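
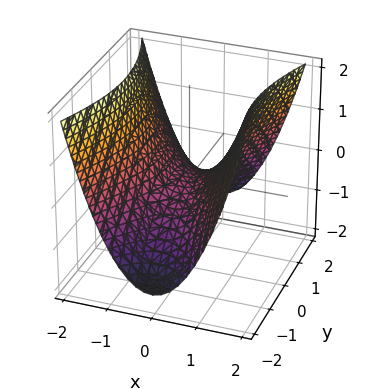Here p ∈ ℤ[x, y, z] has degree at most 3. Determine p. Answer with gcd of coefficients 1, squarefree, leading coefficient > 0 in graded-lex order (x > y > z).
deg p = 2.
Symmetries: mirror symmetry y ↦ −y ⇒ only even powers of y; mirror symmetry x ↦ −x ⇒ only even powers of x.
Observable constraints: it crosses the x-axis at the gridline x = 0; one z-axis crossing is at z = 0; one y-axis crossing is at y = 0.
Together with the visible shape, these determine p as stated.

3*x^2 - y^2 - 3*z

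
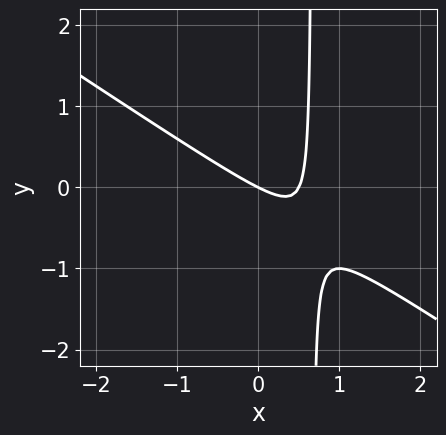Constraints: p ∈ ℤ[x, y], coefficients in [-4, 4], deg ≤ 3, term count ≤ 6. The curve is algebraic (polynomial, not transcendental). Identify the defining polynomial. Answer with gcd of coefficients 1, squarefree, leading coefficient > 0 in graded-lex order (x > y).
First, deg p = 2. The shape is more complex than any degree-1 curve.
Next, against the integer gridlines: it meets the x-axis at x = 0 (among the integer gridlines); it crosses the y-axis at the gridline y = 0.
Finally, fitting integer coefficients to these (and the overall shape) gives p.

2*x^2 + 3*x*y - x - 2*y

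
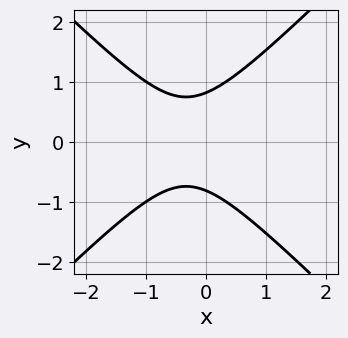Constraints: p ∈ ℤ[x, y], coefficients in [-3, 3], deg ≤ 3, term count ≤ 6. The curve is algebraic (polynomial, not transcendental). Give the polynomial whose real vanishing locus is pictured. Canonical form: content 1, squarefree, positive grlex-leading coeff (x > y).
First, the degree is 2 — no degree-1 curve has this shape.
Next, symmetries: it's symmetric under y → −y, forcing even powers of y.
Then, against the integer gridlines: it misses every integer gridline on the x-axis.
Finally, fitting integer coefficients to these (and the overall shape) gives p.

3*x^2 - 3*y^2 + 2*x + 2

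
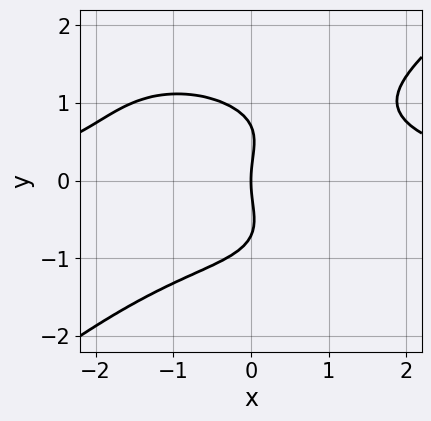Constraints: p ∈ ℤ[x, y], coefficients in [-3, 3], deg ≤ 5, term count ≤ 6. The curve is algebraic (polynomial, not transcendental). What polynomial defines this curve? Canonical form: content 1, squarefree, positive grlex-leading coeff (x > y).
x^3*y - 2*y^4 + y^2 - 3*x

First, deg p = 4.
Next, reading off the gridlines: it meets the x-axis at x = 0 (among the integer gridlines); it meets the y-axis at y = 0 (among the integer gridlines).
Finally, these observations pin down the coefficients.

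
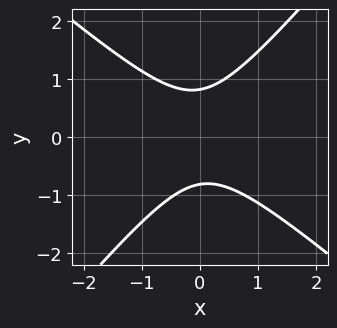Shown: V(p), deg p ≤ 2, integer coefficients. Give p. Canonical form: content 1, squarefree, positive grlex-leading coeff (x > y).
3*x^2 + x*y - 3*y^2 + 2

(a) The degree is 2 — no degree-1 curve has this shape.
(b) Observable constraints: no x-intercept at any integer in the box.
(c) Putting this together gives p.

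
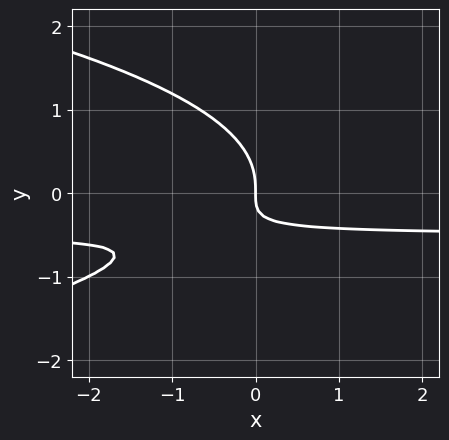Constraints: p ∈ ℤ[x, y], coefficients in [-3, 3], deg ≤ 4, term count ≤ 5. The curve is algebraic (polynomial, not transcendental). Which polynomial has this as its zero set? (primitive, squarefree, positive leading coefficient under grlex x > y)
First, degree: no degree-2 curve has this shape, so deg p = 3.
Then, from the axis intercepts and sections: it crosses the y-axis at the gridline y = 0; it meets the x-axis at x = 0 (among the integer gridlines).
Finally, together with the visible shape, these determine p as stated.

2*y^3 + 2*x*y + x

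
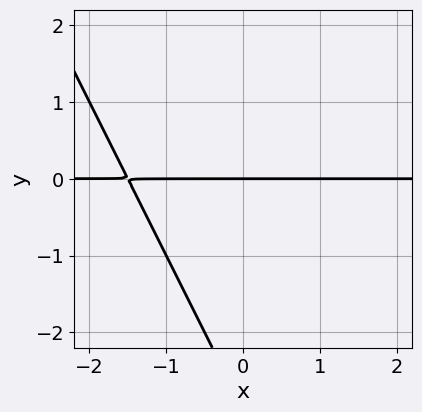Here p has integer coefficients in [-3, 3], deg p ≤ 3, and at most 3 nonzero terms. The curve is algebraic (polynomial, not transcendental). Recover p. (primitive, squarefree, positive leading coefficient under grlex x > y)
1. Degree: a generic line meets the curve in up to 2 points, so deg p = 2.
2. From the axis intercepts and sections: it meets the y-axis at y = 0 (among the integer gridlines); every point of the x-axis in the box is on the curve.
3. These observations pin down the coefficients.

2*x*y + y^2 + 3*y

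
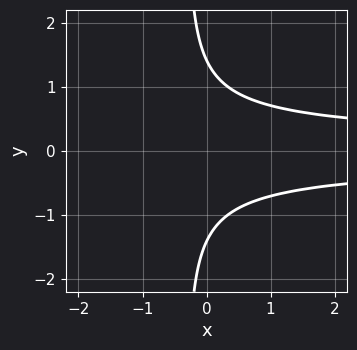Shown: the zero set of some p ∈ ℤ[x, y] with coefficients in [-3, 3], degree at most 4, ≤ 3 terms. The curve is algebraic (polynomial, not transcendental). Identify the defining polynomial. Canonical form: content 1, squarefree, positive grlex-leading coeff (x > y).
Degree: the shape is more complex than any degree-2 curve, so deg p = 3.
Symmetries: the y ↦ −y reflection is a symmetry, so y appears only in even powers.
From the visible intercepts: no x-intercept at any integer in the box.
Matching integer coefficients to the picture gives p.

3*x*y^2 + y^2 - 2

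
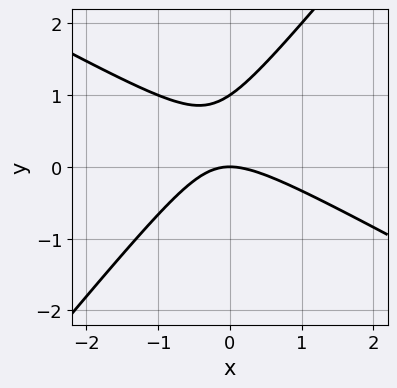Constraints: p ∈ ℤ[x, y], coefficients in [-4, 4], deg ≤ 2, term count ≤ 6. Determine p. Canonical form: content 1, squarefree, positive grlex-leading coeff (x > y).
2*x^2 + 2*x*y - 3*y^2 + 3*y

The degree is 2 — no degree-1 curve has this shape.
From the axis intercepts and sections: among the integer gridlines, it crosses the y-axis at y ∈ {0, 1}; it crosses the x-axis at the gridline x = 0.
Matching integer coefficients to the picture gives p.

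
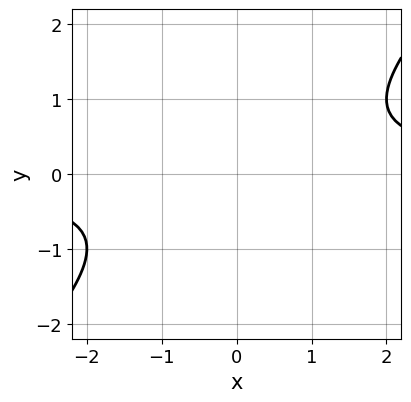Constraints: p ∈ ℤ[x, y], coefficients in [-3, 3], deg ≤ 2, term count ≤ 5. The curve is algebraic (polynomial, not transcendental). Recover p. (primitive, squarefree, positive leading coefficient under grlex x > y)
x*y - y^2 - 1

deg p = 2. The shape is more complex than any degree-1 curve.
Observable constraints: no x-intercept at any integer in the box; the curve avoids every integer y-axis point in the box.
Fitting integer coefficients to these (and the overall shape) gives p.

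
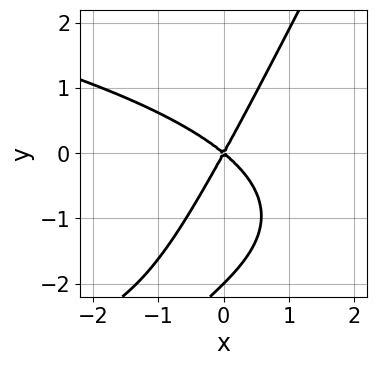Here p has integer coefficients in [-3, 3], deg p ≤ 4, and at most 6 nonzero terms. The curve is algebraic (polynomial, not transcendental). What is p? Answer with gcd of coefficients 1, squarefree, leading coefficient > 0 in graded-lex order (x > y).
2*x*y^2 - y^3 + 3*x^2 + 2*x*y - 2*y^2

First, degree: no degree-2 curve has this shape, so deg p = 3.
Then, against the integer gridlines: among the integer gridlines, it crosses the y-axis at y ∈ {-2, 0}; it crosses the x-axis at the gridline x = 0.
Finally, these observations pin down the coefficients.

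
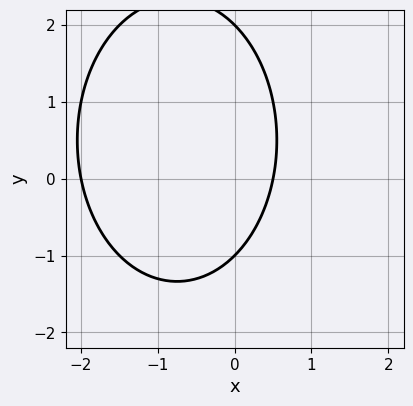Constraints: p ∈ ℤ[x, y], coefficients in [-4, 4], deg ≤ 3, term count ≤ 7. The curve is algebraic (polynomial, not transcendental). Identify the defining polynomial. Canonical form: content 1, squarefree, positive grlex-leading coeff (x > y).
2*x^2 + y^2 + 3*x - y - 2

First, the degree is 2 — no degree-1 curve has this shape.
Then, from the visible intercepts: it crosses the x-axis at the gridline x = -2; the y-axis gridline crossings are at y ∈ {-1, 2}.
Finally, assembling these constraints gives the stated polynomial.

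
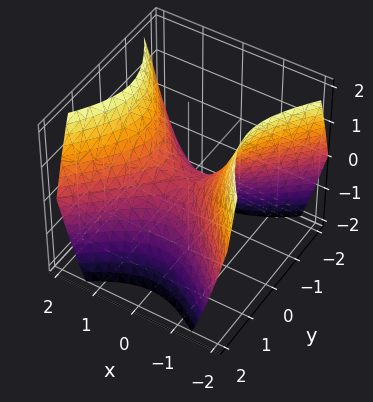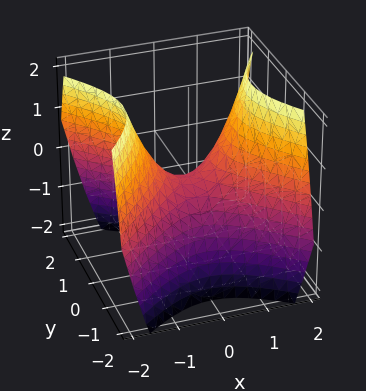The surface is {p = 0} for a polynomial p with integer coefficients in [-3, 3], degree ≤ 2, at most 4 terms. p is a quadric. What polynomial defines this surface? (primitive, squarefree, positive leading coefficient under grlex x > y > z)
x^2 - y^2 - z

(a) The degree is 2 — a hyperbolic paraboloid; a quadric.
(b) Symmetries: it's symmetric under y → −y, forcing even powers of y; the x ↦ −x reflection is a symmetry, so x appears only in even powers.
(c) From the visible intercepts: it crosses the y-axis at the gridline y = 0; it meets the z-axis at z = 0 (among the integer gridlines).
(d) Matching integer coefficients to the picture gives p.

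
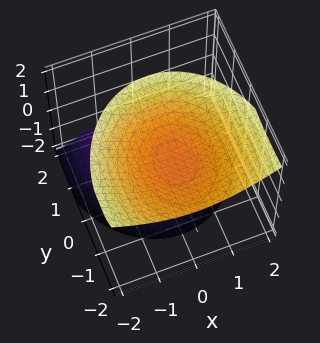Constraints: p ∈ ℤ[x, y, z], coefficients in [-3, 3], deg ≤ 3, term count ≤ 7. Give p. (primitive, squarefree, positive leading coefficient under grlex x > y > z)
First, there are 2 components. Treating them together as one polynomial.
Then, the degree is 2 — a generic line meets the surface in up to 2 points.
Then, against the integer gridlines: it misses every integer gridline on the y-axis; the z-axis gridline crossings are at z ∈ {-1, 1}; the surface avoids every integer x-axis point in the box.
Finally, solving for integer coefficients yields p as stated.

3*x^2 + 2*y^2 + 3*y*z - 3*z^2 + 3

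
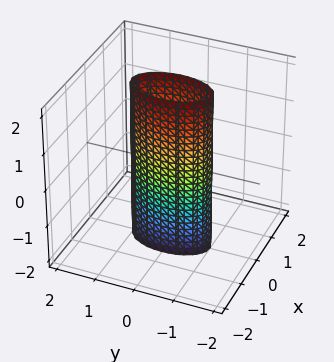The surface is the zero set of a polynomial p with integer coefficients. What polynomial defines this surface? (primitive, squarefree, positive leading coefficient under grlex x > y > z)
3*x^2 + y^2 - 1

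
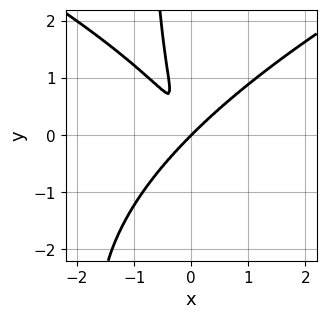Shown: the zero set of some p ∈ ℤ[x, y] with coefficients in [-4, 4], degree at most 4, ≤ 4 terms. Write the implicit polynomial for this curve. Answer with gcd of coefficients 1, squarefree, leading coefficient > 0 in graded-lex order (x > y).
First, deg p = 4.
Then, against the integer gridlines: it crosses the y-axis at the gridline y = 0; it crosses the x-axis at the gridline x = 0.
Finally, assembling these constraints gives the stated polynomial.

x*y^3 - 3*x^3 + 2*x*y^2 + y^3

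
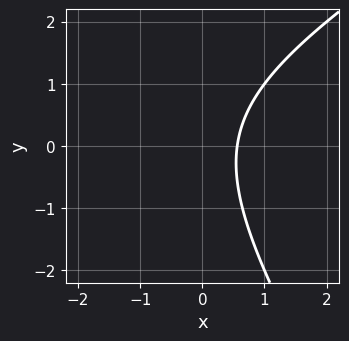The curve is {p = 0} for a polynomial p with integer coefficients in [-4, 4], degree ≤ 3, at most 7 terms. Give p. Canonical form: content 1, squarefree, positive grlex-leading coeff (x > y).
x^2 - x*y - y^2 + 3*x - 2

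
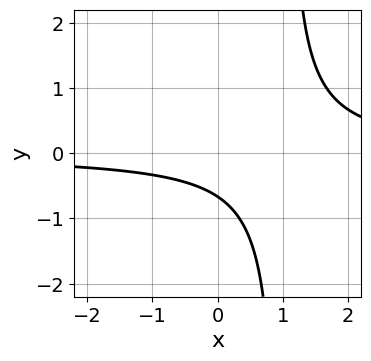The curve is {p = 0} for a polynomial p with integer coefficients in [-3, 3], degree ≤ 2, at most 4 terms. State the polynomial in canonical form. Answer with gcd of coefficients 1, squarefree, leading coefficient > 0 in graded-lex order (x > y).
First, the degree is 2 — the shape is more complex than any degree-1 curve.
Next, observable constraints: no x-intercept at any integer in the box.
Finally, together with the visible shape, these determine p as stated.

3*x*y - 3*y - 2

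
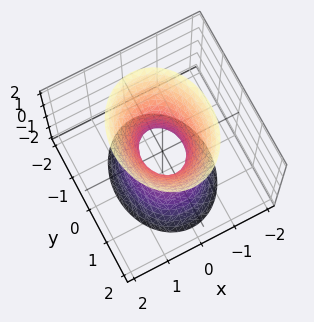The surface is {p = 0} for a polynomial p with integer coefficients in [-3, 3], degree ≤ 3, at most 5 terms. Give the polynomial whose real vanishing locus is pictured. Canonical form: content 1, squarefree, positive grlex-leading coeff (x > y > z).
3*x^2 + 2*y^2 - z^2 - 1

First, deg p = 2.
Next, symmetries: mirror symmetry x ↦ −x ⇒ only even powers of x; mirror symmetry y ↦ −y ⇒ only even powers of y; mirror symmetry z ↦ −z ⇒ only even powers of z.
Next, against the integer gridlines: it misses every integer gridline on the z-axis.
Finally, fitting integer coefficients to these (and the overall shape) gives p.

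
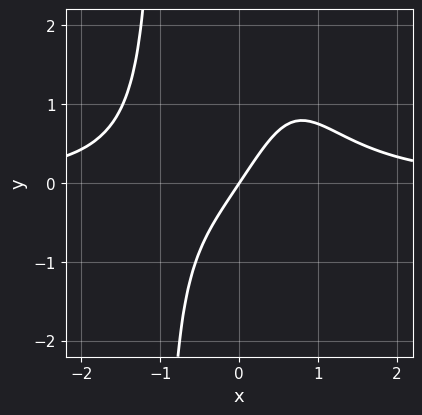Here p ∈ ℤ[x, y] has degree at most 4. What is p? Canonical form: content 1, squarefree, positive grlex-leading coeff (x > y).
1. Degree: a generic line meets the curve in up to 4 points, so deg p = 4.
2. From the axis intercepts and sections: it crosses the y-axis at the gridline y = 0; it crosses the x-axis at the gridline x = 0.
3. The integer polynomial consistent with all of this is the stated p.

2*x^3*y - 3*x + 2*y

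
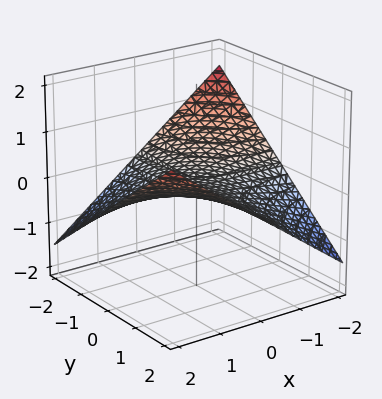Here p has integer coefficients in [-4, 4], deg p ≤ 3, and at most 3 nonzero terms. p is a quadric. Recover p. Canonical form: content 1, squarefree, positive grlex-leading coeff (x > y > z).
x*y - 3*z

1. Degree: a hyperbolic paraboloid; a quadric, so deg p = 2.
2. Checking where it meets the axes: the visible x-axis segment lies entirely on the surface; one z-axis crossing is at z = 0; the visible y-axis segment lies entirely on the surface.
3. Assembling these constraints gives the stated polynomial.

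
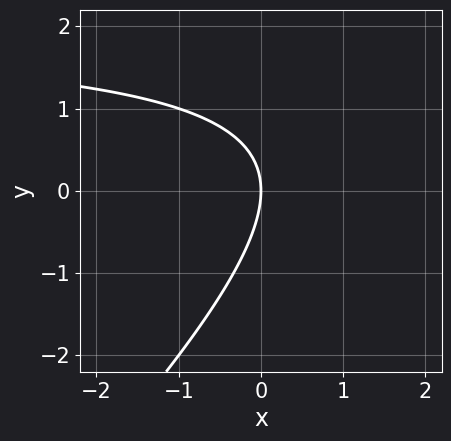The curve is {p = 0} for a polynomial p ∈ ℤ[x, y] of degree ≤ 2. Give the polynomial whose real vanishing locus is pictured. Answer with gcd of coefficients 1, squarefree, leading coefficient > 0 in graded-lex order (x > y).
The degree is 2 — the shape is more complex than any degree-1 curve.
From the visible intercepts: it meets the y-axis at y = 0 (among the integer gridlines); it crosses the x-axis at the gridline x = 0.
Fitting integer coefficients to these (and the overall shape) gives p.

x*y - y^2 - 2*x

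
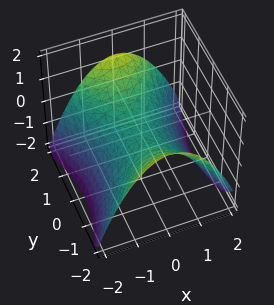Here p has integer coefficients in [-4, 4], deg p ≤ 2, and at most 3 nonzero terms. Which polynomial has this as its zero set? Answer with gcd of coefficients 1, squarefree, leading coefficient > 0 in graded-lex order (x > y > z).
1. Degree: a hyperbolic paraboloid; a quadric, so deg p = 2.
2. Symmetries: mirror symmetry y ↦ −y ⇒ only even powers of y; mirror symmetry x ↦ −x ⇒ only even powers of x.
3. Checking where it meets the axes: it crosses the y-axis at the gridline y = 0; it meets the z-axis at z = 0 (among the integer gridlines).
4. These observations pin down the coefficients.

2*x^2 - y^2 + 3*z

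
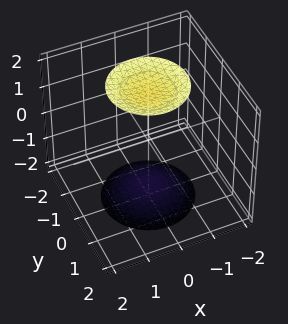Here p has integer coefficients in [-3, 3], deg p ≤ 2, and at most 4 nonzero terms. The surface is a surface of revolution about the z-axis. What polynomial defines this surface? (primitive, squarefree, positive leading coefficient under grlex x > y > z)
x^2 + y^2 - z^2 + 3

1. There are 2 components.
2. deg p = 2.
3. By symmetry, the surface is invariant under rotation about z: p = q(x² + y², z).
4. Observable constraints: the surface avoids every integer y-axis point in the box; a circular section at z = -2 has radius exactly 1; the surface avoids every integer x-axis point in the box.
5. Fitting integer coefficients to these (and the overall shape) gives p.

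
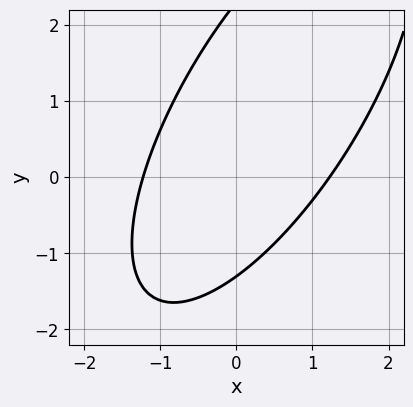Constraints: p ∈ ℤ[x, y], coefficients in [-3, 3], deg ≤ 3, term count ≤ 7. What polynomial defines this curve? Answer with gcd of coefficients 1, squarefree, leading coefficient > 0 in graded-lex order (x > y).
First, deg p = 2. The shape is more complex than any degree-1 curve.
Finally, matching integer coefficients to the picture gives p.

2*x^2 - 2*x*y + y^2 - y - 3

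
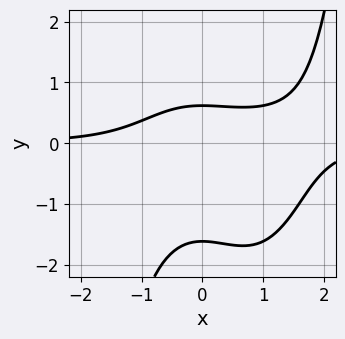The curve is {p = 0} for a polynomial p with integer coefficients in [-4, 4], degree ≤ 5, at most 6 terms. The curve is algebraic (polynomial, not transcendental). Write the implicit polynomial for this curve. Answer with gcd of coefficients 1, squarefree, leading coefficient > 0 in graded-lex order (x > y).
2*x^3*y - 2*x^2*y - 3*y^2 - 3*y + 3

(a) deg p = 4. No degree-3 curve has this shape.
(b) From the axis intercepts and sections: it misses every integer gridline on the x-axis.
(c) Matching integer coefficients to the picture gives p.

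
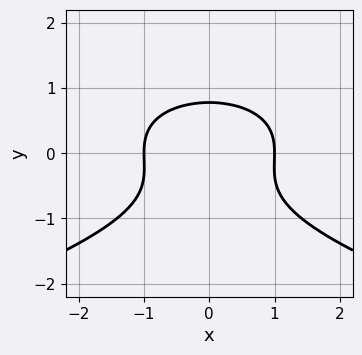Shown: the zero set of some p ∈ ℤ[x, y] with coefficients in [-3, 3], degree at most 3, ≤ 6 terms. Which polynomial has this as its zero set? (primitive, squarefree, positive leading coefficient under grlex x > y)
3*y^3 + 2*x^2 + y^2 - 2

(a) Degree: the shape is more complex than any degree-2 curve, so deg p = 3.
(b) Symmetries: it's symmetric under x → −x, forcing even powers of x.
(c) Reading off the gridlines: among the integer gridlines, it crosses the x-axis at x ∈ {-1, 1}.
(d) Solving for integer coefficients yields p as stated.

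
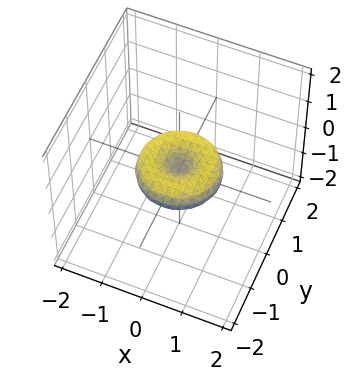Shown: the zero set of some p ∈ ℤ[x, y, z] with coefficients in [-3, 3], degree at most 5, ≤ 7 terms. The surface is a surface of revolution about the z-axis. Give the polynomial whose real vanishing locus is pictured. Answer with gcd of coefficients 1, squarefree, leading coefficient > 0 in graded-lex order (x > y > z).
x^4 + 2*x^2*y^2 + y^4 - x^2 - y^2 + 2*z^2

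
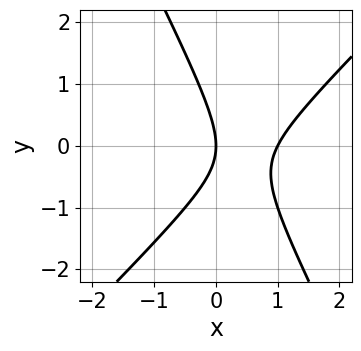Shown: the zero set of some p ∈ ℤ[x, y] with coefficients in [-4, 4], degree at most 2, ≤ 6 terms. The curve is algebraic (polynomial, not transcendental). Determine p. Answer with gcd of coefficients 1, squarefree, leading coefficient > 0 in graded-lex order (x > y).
2*x^2 - x*y - y^2 - 2*x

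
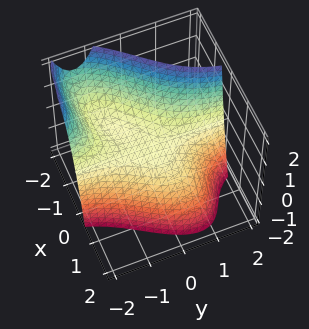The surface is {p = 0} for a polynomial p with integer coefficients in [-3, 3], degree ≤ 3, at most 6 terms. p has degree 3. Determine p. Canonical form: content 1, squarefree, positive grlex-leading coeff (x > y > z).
x^3 - 2*x^2*y + 2*x*y^2 + x*y + 2*z

Degree: no degree-2 surface has this shape, so deg p = 3.
From the axis intercepts and sections: one z-axis crossing is at z = 0; every point of the y-axis in the box is on the surface; it meets the x-axis at x = 0 (among the integer gridlines).
Fitting integer coefficients to these (and the overall shape) gives p.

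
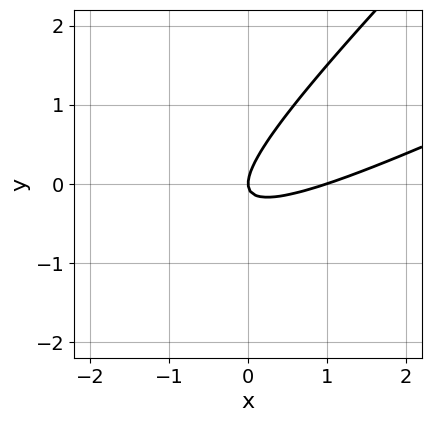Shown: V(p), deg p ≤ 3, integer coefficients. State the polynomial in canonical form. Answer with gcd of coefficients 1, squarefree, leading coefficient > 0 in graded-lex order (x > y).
First, deg p = 2. The shape is more complex than any degree-1 curve.
Next, observable constraints: one y-axis crossing is at y = 0; the x-axis gridline crossings are at x ∈ {0, 1}.
Finally, solving for integer coefficients yields p as stated.

x^2 - 3*x*y + 2*y^2 - x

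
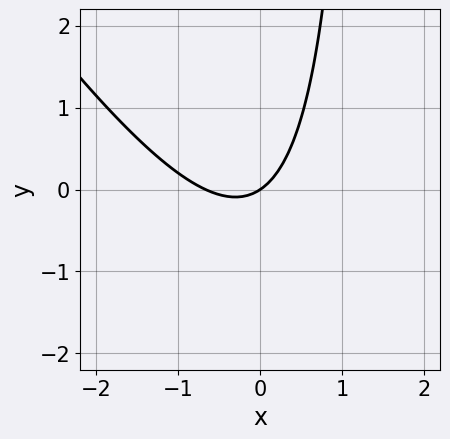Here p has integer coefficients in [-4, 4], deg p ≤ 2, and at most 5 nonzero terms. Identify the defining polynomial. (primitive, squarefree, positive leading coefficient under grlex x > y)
3*x^2 + 2*x*y + 2*x - 3*y

(a) The degree is 2 — a generic line meets the curve in up to 2 points.
(b) Against the integer gridlines: it crosses the y-axis at the gridline y = 0; it meets the x-axis at x = 0 (among the integer gridlines).
(c) The integer polynomial consistent with all of this is the stated p.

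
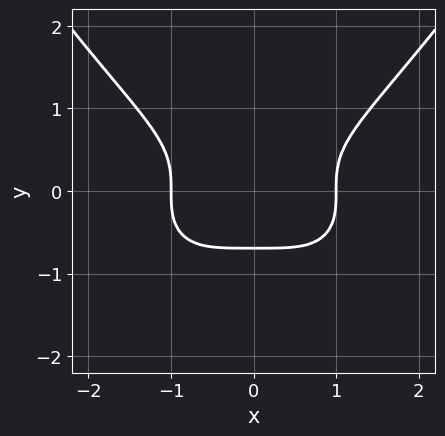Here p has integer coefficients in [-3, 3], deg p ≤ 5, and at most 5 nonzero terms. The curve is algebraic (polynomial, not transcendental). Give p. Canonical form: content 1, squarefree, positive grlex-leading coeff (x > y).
x^4 - 3*y^3 - 1

1. deg p = 4. A generic line meets the curve in up to 4 points.
2. Symmetries: it's symmetric under x → −x, forcing even powers of x.
3. Against the integer gridlines: among the integer gridlines, it crosses the x-axis at x ∈ {-1, 1}.
4. These observations pin down the coefficients.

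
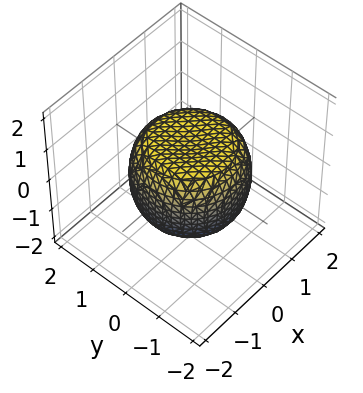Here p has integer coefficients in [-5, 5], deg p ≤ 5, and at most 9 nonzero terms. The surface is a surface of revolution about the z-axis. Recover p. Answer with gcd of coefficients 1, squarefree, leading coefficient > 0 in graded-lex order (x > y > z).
2*x^4 + 4*x^2*y^2 + 2*y^4 - 2*x^2 - 2*y^2 + 3*z^2 - 3

deg p = 4. No degree-3 surface has this shape.
By symmetry, the z-axis is an axis of rotation, so x and y enter only as x² + y².
Observable constraints: a circular section at z = 0 has radius between 1 and 2; among the integer gridlines, it crosses the z-axis at z ∈ {-1, 1}.
Solving for integer coefficients yields p as stated.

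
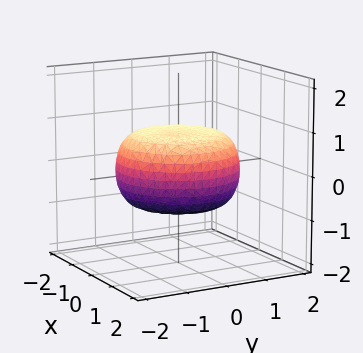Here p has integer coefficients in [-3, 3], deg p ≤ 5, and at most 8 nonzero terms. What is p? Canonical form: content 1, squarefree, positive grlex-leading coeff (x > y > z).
x^4 + 2*x^2*y^2 + y^4 - x^2 - y^2 + 3*z^2 - 2

1. Degree: the shape is more complex than any degree-3 surface, so deg p = 4.
2. Symmetry: every cross-section ⟂ z is a circle, so x, y appear only via x² + y².
3. Against the integer gridlines: a circular section at z = 0 has radius between 1 and 2.
4. Assembling these constraints gives the stated polynomial.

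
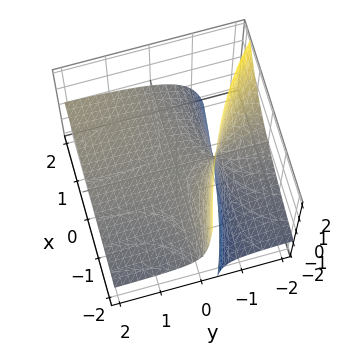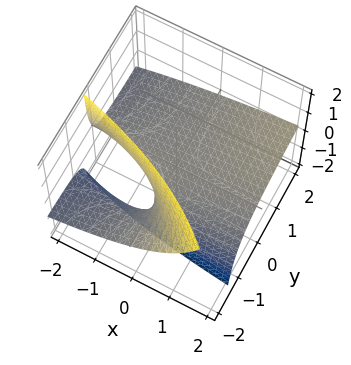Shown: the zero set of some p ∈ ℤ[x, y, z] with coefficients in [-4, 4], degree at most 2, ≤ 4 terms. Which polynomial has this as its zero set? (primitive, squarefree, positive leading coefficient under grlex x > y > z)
First, degree: no degree-1 surface has this shape, so deg p = 2.
Next, from the visible intercepts: every point of the x-axis in the box is on the surface; one z-axis crossing is at z = 0; the visible y-axis segment lies entirely on the surface.
Finally, matching integer coefficients to the picture gives p.

x*y - x*z - 3*y*z - 3*z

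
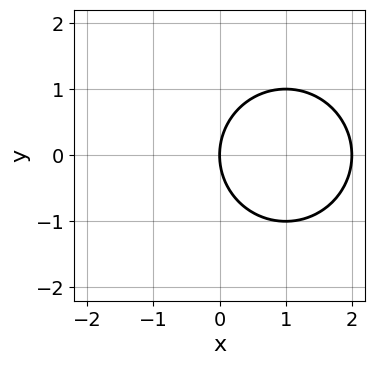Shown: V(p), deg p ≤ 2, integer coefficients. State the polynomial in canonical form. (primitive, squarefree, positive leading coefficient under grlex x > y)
The degree is 2 — a generic line meets the curve in up to 2 points.
Symmetries: it's symmetric under y → −y, forcing even powers of y.
Observable constraints: it meets the y-axis at y = 0 (among the integer gridlines); the x-axis gridline crossings are at x ∈ {0, 2}.
Matching integer coefficients to the picture gives p.

x^2 + y^2 - 2*x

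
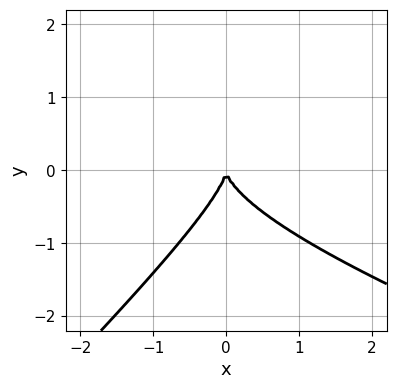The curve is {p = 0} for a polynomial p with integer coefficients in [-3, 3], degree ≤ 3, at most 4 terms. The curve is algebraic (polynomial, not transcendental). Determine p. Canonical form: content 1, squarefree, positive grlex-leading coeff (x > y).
x^2*y + 2*x*y^2 - 3*y^3 - 3*x^2

(a) The degree is 3 — a generic line meets the curve in up to 3 points.
(b) Observable constraints: one y-axis crossing is at y = 0; it meets the x-axis at x = 0 (among the integer gridlines).
(c) Solving for integer coefficients yields p as stated.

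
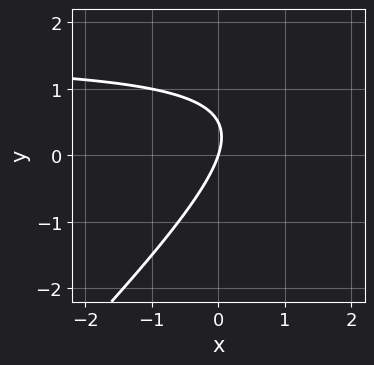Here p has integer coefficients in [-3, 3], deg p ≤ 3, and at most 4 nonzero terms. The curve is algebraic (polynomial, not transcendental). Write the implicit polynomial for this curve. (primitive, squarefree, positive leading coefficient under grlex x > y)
deg p = 2.
From the axis intercepts and sections: it crosses the y-axis at the gridline y = 0; one x-axis crossing is at x = 0.
Together with the visible shape, these determine p as stated.

2*x*y - 2*y^2 - 3*x + y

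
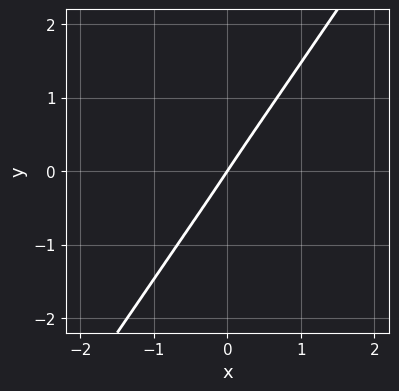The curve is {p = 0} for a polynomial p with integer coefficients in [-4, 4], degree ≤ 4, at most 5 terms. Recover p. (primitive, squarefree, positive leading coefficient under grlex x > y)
(a) The degree is 3 — no degree-2 curve has this shape.
(b) Against the integer gridlines: one x-axis crossing is at x = 0; it crosses the y-axis at the gridline y = 0.
(c) Putting this together gives p.

3*x^3 + 3*x*y^2 - 3*y^3 + 3*x - 2*y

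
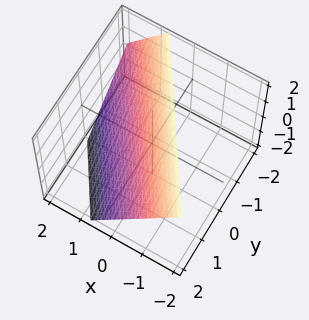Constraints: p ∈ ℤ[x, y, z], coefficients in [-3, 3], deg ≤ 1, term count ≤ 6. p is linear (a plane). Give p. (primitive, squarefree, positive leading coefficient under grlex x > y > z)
3*x + 2*y + 2*z - 2

Degree: every cross-section is a straight line — this is a plane, so deg p = 1.
Observable constraints: one y-axis crossing is at y = 1; it crosses the z-axis at the gridline z = 1.
Assembling these constraints gives the stated polynomial.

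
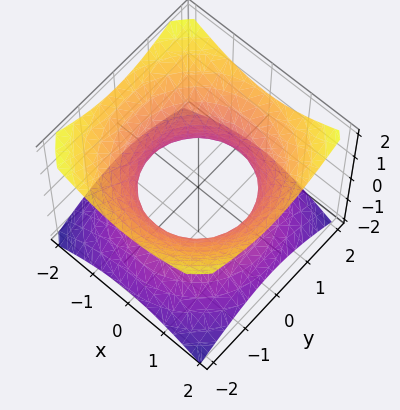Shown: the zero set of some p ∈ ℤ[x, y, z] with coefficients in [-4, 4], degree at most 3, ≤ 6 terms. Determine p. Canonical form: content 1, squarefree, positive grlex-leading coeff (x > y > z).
1. Degree: one connected sheet with a waist; a quadric, so deg p = 2.
2. Symmetries: the z ↦ −z reflection is a symmetry, so z appears only in even powers; every cross-section ⟂ z is a circle, so x, y appear only via x² + y².
3. Reading off the gridlines: a circular section at z = 0 has radius between 1 and 2; the surface avoids every integer z-axis point in the box.
4. These observations pin down the coefficients.

2*x^2 + 2*y^2 - 3*z^2 - 3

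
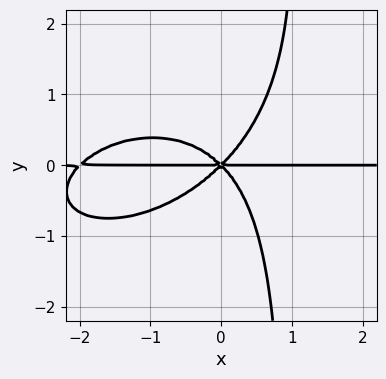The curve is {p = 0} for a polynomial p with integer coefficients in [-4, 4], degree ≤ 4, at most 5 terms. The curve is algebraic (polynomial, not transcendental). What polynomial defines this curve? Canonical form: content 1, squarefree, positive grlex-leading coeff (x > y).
1. The degree is 4 — a generic line meets the curve in up to 4 points.
2. Checking where it meets the axes: the visible x-axis segment lies entirely on the curve; one y-axis crossing is at y = 0.
3. The integer polynomial consistent with all of this is the stated p.

x^3*y - x^2*y^2 + 2*x*y^3 + 2*x^2*y - 2*y^3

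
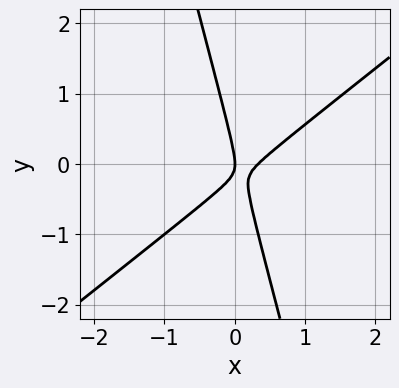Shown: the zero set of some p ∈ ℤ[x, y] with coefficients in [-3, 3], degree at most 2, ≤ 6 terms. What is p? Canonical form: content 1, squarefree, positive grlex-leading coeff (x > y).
3*x^2 - 3*x*y - y^2 - x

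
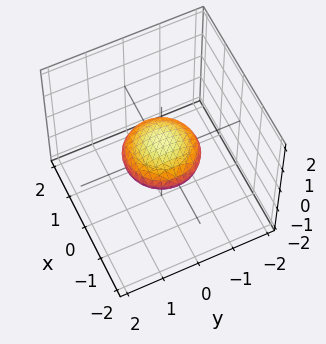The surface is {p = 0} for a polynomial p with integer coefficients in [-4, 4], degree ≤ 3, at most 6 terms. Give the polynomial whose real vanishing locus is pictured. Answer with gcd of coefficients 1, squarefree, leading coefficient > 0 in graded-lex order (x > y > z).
Degree: bounded and convex; a quadric, so deg p = 2.
By symmetry, the z-axis is an axis of rotation, so x and y enter only as x² + y²; it's symmetric under z → −z, forcing even powers of z.
Observable constraints: among the integer gridlines, it crosses the x-axis at x ∈ {-1, 1}; the y-axis gridline crossings are at y ∈ {-1, 1}; a circular section at z = 0 has radius exactly 1.
Putting this together gives p.

x^2 + y^2 + 3*z^2 - 1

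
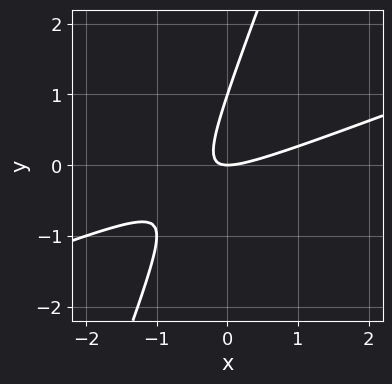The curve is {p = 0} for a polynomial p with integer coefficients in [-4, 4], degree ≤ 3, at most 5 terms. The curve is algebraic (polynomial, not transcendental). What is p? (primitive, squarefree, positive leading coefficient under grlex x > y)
(a) Degree: a generic line meets the curve in up to 2 points, so deg p = 2.
(b) From the visible intercepts: it crosses the x-axis at the gridline x = 0; the y-axis gridline crossings are at y ∈ {0, 1}.
(c) Fitting integer coefficients to these (and the overall shape) gives p.

x^2 - 3*x*y + y^2 - y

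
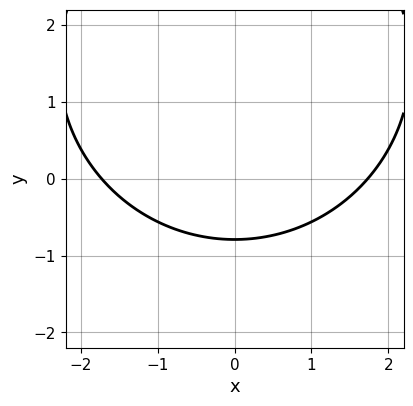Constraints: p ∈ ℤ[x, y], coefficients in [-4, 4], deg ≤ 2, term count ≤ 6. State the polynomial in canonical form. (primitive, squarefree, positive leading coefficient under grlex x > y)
x^2 + y^2 - 3*y - 3

deg p = 2.
Symmetries: the x ↦ −x reflection is a symmetry, so x appears only in even powers.
The integer polynomial consistent with all of this is the stated p.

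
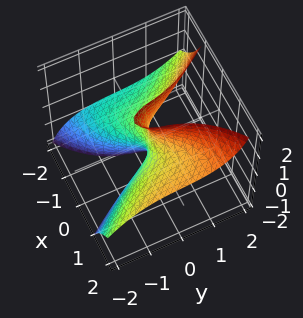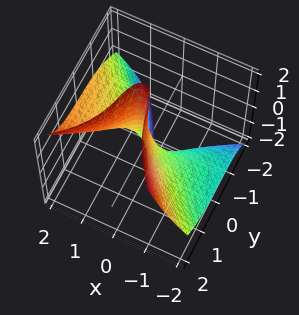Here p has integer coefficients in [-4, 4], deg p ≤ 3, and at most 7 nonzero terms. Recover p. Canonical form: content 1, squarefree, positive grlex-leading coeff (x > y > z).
x^3 - 3*x^2*z + x*z^2 + y^3 + y

First, deg p = 3. A generic line meets the surface in up to 3 points.
Then, reading off the gridlines: one y-axis crossing is at y = 0; every point of the z-axis in the box is on the surface; it crosses the x-axis at the gridline x = 0.
Finally, the integer polynomial consistent with all of this is the stated p.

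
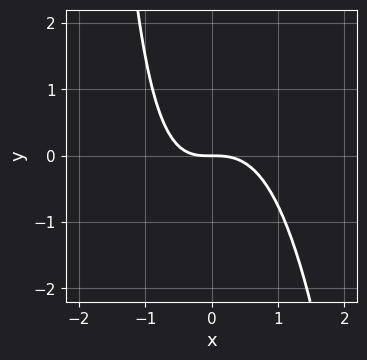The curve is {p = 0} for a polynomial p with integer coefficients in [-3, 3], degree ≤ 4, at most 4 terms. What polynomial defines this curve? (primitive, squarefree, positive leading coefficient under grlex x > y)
3*x^3 + x*y + 3*y

(a) Degree: a generic line meets the curve in up to 3 points, so deg p = 3.
(b) From the visible intercepts: it crosses the y-axis at the gridline y = 0; it crosses the x-axis at the gridline x = 0.
(c) These observations pin down the coefficients.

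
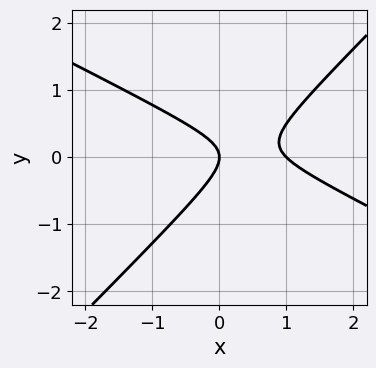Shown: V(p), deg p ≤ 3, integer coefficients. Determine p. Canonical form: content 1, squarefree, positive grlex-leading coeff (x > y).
x^2 + x*y - 2*y^2 - x

(a) Degree: no degree-1 curve has this shape, so deg p = 2.
(b) Reading off the gridlines: among the integer gridlines, it crosses the x-axis at x ∈ {0, 1}; it crosses the y-axis at the gridline y = 0.
(c) Solving for integer coefficients yields p as stated.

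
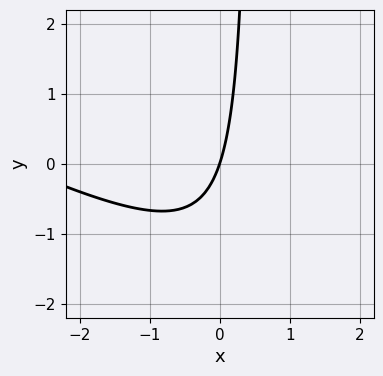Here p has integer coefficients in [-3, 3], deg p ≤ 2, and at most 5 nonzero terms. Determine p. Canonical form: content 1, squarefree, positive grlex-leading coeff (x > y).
First, degree: no degree-1 curve has this shape, so deg p = 2.
Next, reading off the gridlines: it meets the y-axis at y = 0 (among the integer gridlines); it meets the x-axis at x = 0 (among the integer gridlines).
Finally, assembling these constraints gives the stated polynomial.

x^2 + 2*x*y + 3*x - y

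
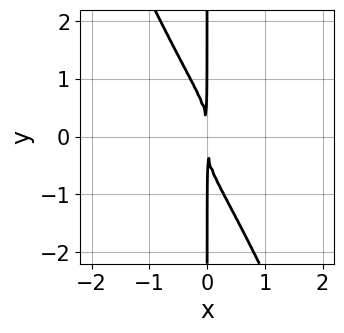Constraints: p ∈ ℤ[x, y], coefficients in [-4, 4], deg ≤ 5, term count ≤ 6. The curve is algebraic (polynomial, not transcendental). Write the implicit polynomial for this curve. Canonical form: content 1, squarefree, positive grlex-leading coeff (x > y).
Degree: the shape is more complex than any degree-3 curve, so deg p = 4.
Observable constraints: every point of the y-axis in the box is on the curve.
Matching integer coefficients to the picture gives p.

3*x^3*y - 3*x^2*y^2 - 2*x*y^3 - 3*x^2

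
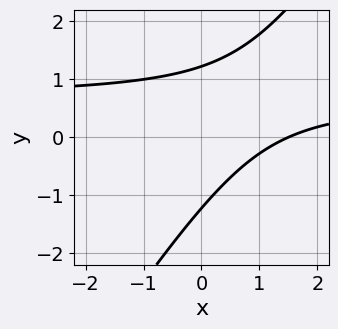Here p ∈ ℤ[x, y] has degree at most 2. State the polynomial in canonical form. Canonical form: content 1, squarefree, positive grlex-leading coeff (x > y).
(a) The degree is 2 — the shape is more complex than any degree-1 curve.
(b) Matching integer coefficients to the picture gives p.

3*x*y - 2*y^2 - 2*x + 3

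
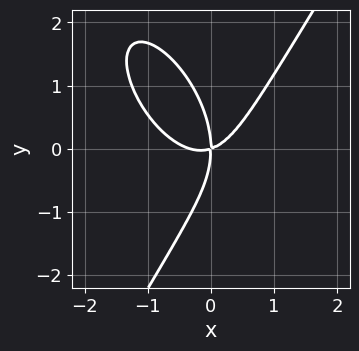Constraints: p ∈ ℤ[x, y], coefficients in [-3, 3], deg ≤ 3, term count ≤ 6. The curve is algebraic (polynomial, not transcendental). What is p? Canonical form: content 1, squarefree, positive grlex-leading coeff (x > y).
3*x^3 + x^2*y - y^3 + x^2 - 3*x*y

deg p = 3.
Against the integer gridlines: it crosses the y-axis at the gridline y = 0; it crosses the x-axis at the gridline x = 0.
Fitting integer coefficients to these (and the overall shape) gives p.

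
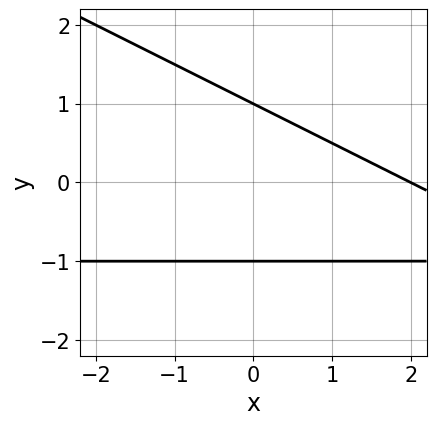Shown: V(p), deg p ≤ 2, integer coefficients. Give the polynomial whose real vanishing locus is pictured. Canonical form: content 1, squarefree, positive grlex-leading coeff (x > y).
x*y + 2*y^2 + x - 2

(a) The degree is 2 — no degree-1 curve has this shape.
(b) Reading off the gridlines: it crosses the x-axis at the gridline x = 2; among the integer gridlines, it crosses the y-axis at y ∈ {-1, 1}.
(c) Fitting integer coefficients to these (and the overall shape) gives p.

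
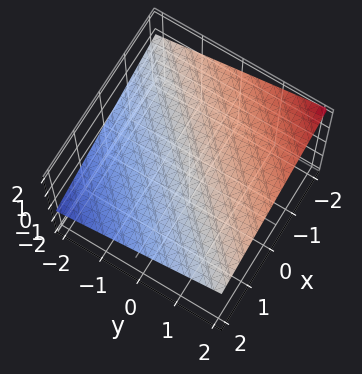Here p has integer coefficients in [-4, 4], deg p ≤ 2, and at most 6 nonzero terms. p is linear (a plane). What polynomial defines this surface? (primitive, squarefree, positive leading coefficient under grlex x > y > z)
deg p = 1. The surface is flat (a plane).
From the visible intercepts: one x-axis crossing is at x = 2; it crosses the y-axis at the gridline y = -2.
The integer polynomial consistent with all of this is the stated p.

x - y + 3*z - 2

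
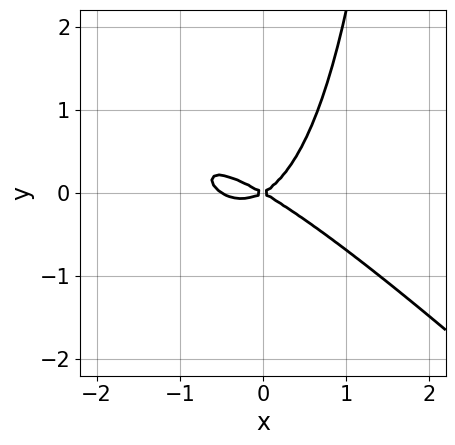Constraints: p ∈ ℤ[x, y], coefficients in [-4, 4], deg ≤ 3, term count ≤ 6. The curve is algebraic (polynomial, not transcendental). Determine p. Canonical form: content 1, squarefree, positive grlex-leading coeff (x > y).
2*x^3 + 3*x^2*y + x*y^2 + x^2 - 3*y^2

The degree is 3 — no degree-2 curve has this shape.
Observable constraints: one x-axis crossing is at x = 0; it crosses the y-axis at the gridline y = 0.
Together with the visible shape, these determine p as stated.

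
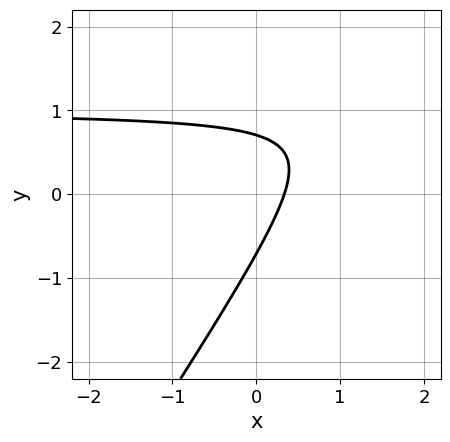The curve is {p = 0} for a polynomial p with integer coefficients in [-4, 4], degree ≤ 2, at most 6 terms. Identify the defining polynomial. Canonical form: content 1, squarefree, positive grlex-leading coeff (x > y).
3*x*y - 2*y^2 - 3*x + 1

Degree: the shape is more complex than any degree-1 curve, so deg p = 2.
Solving for integer coefficients yields p as stated.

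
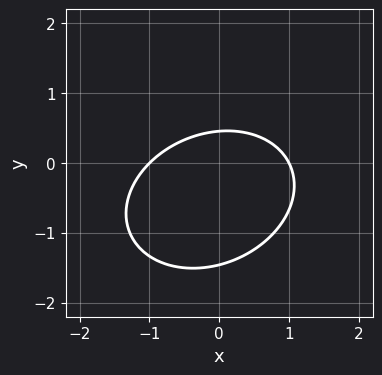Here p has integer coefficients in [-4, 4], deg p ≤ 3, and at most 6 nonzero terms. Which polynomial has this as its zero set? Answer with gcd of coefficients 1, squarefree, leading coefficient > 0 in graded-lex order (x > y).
(a) The degree is 2 — a generic line meets the curve in up to 2 points.
(b) From the axis intercepts and sections: the x-axis gridline crossings are at x ∈ {-1, 1}.
(c) Putting this together gives p.

2*x^2 - x*y + 3*y^2 + 3*y - 2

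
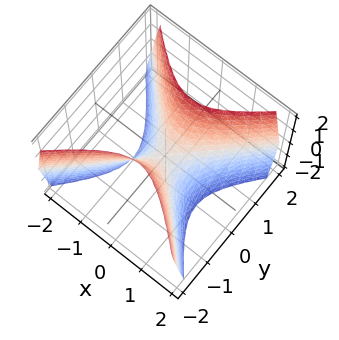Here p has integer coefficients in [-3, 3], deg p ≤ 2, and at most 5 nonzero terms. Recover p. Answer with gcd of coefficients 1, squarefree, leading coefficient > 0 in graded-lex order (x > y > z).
2*x^2 - 2*y^2 + z

The degree is 2 — a saddle surface; a quadric.
Symmetries: mirror symmetry x ↦ −x ⇒ only even powers of x; mirror symmetry y ↦ −y ⇒ only even powers of y.
From the axis intercepts and sections: it crosses the y-axis at the gridline y = 0; one z-axis crossing is at z = 0; one x-axis crossing is at x = 0.
Fitting integer coefficients to these (and the overall shape) gives p.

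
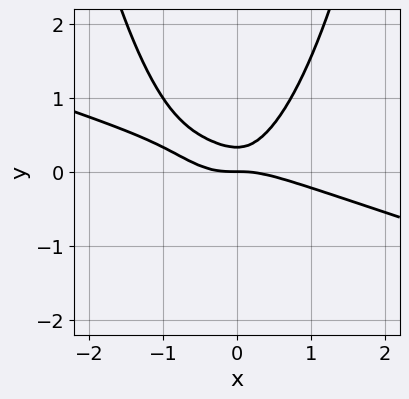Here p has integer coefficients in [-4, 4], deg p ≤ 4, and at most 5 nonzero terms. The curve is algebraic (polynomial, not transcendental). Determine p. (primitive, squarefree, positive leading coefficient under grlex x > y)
x^3 + 3*x^2*y - 3*y^2 + y

The degree is 3 — a generic line meets the curve in up to 3 points.
Against the integer gridlines: one y-axis crossing is at y = 0; it meets the x-axis at x = 0 (among the integer gridlines).
Assembling these constraints gives the stated polynomial.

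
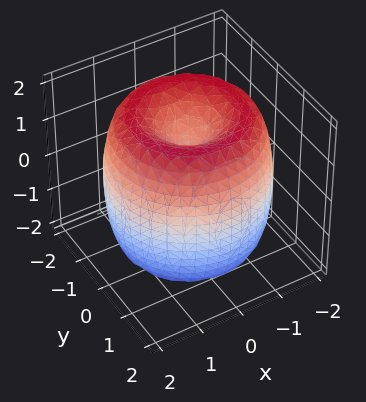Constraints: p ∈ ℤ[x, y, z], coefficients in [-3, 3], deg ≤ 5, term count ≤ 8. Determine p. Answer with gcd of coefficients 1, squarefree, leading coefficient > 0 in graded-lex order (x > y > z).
x^4 + 2*x^2*y^2 + y^4 - 3*x^2 - 3*y^2 + z^2 - 1

(a) The degree is 4 — no degree-3 surface has this shape.
(b) Symmetries: every cross-section ⟂ z is a circle, so x, y appear only via x² + y².
(c) From the axis intercepts and sections: among the integer gridlines, it crosses the z-axis at z ∈ {-1, 1}; a circular section at z = 0 has radius between 1 and 2.
(d) Together with the visible shape, these determine p as stated.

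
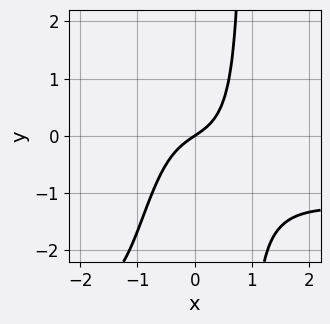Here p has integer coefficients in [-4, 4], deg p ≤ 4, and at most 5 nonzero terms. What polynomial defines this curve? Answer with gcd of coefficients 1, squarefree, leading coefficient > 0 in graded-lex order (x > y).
1. deg p = 4. A generic line meets the curve in up to 4 points.
2. From the axis intercepts and sections: it meets the x-axis at x = 0 (among the integer gridlines); it meets the y-axis at y = 0 (among the integer gridlines).
3. The integer polynomial consistent with all of this is the stated p.

2*x^3*y + 3*x^3 + 2*x^2*y + 2*x - 3*y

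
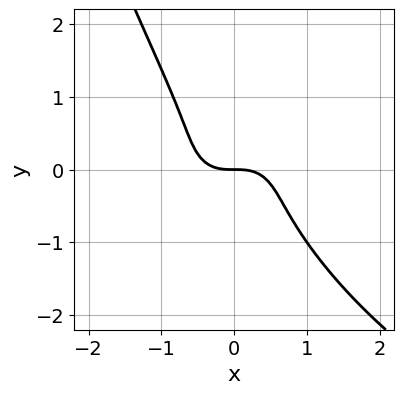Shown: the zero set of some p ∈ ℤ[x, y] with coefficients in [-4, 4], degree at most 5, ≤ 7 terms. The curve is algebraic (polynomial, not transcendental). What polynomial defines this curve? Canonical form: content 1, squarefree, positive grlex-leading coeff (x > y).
1. Degree: the shape is more complex than any degree-3 curve, so deg p = 4.
2. Reading off the gridlines: it crosses the y-axis at the gridline y = 0; it meets the x-axis at x = 0 (among the integer gridlines).
3. Together with the visible shape, these determine p as stated.

x^2*y^2 - 3*x^3 - 3*x*y^2 - 3*y^3 - 2*y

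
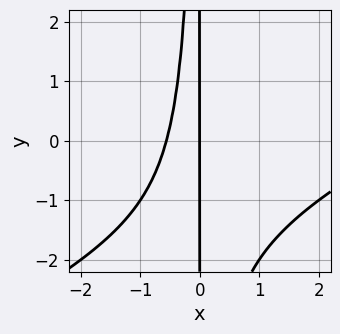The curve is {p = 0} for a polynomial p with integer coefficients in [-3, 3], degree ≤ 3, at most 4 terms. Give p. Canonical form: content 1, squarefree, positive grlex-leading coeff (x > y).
1. deg p = 3. No degree-2 curve has this shape.
2. From the visible intercepts: it crosses the x-axis at the gridline x = 0; the visible y-axis segment lies entirely on the curve.
3. These observations pin down the coefficients.

x^3 - 2*x^2*y - 3*x^2 - 2*x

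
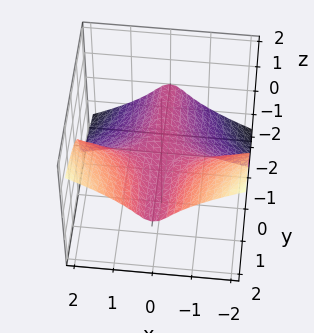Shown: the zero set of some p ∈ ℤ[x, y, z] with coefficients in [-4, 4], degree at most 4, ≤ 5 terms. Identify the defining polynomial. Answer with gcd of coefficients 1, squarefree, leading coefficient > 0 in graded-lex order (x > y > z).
x^2*y - 2*z^3 - z

1. Degree: the shape is more complex than any degree-2 surface, so deg p = 3.
2. Checking where it meets the axes: the visible y-axis segment lies entirely on the surface; every point of the x-axis in the box is on the surface; one z-axis crossing is at z = 0.
3. Together with the visible shape, these determine p as stated.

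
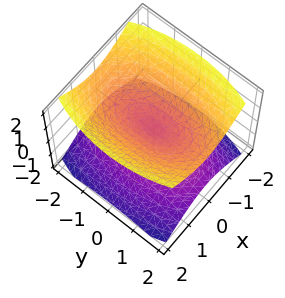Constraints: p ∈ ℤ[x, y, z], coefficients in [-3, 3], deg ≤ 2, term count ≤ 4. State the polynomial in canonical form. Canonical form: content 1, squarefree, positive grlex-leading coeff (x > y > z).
3*x^2 + y^2 - 3*z^2

1. There are 2 components.
2. The degree is 2 — two nappes meeting at a single point; a quadric.
3. Symmetries: it's symmetric under x → −x, forcing even powers of x; it's symmetric under y → −y, forcing even powers of y; the z ↦ −z reflection is a symmetry, so z appears only in even powers.
4. Checking where it meets the axes: it meets the z-axis at z = 0 (among the integer gridlines); it meets the x-axis at x = 0 (among the integer gridlines); it crosses the y-axis at the gridline y = 0.
5. The integer polynomial consistent with all of this is the stated p.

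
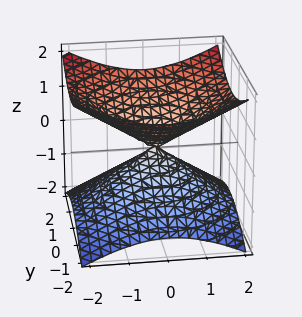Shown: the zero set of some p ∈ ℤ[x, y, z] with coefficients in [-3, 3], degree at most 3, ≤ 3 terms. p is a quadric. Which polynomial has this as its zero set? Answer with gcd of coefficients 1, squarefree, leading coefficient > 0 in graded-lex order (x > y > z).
(a) deg p = 2. A double cone through the origin; a quadric.
(b) Symmetries: mirror symmetry z ↦ −z ⇒ only even powers of z; the surface is invariant under rotation about z: p = q(x² + y², z).
(c) From the visible intercepts: a circular section at z = -1 has radius between 1 and 2; it crosses the y-axis at the gridline y = 0.
(d) Fitting integer coefficients to these (and the overall shape) gives p.

x^2 + y^2 - 2*z^2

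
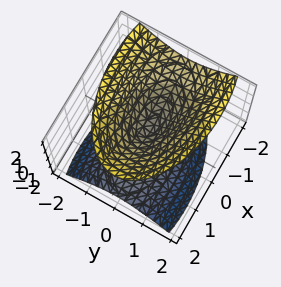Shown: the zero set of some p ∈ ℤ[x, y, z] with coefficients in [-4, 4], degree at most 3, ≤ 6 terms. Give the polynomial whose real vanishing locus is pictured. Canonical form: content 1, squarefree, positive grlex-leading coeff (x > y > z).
(a) I count 2 distinct pieces. Treating them together as one polynomial.
(b) The degree is 2 — no degree-1 surface has this shape.
(c) Reading off the gridlines: it meets the x-axis at x = 0 (among the integer gridlines); it meets the z-axis at z = 0 (among the integer gridlines); it crosses the y-axis at the gridline y = 0.
(d) Solving for integer coefficients yields p as stated.

x^2 + x*z + 3*y^2 - 2*z^2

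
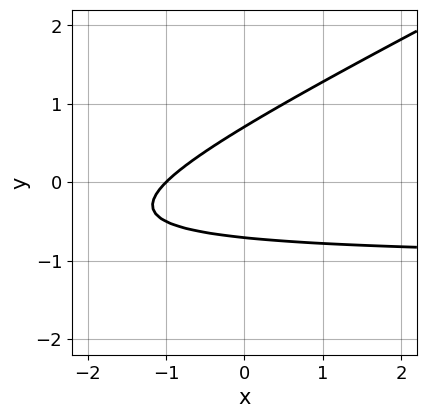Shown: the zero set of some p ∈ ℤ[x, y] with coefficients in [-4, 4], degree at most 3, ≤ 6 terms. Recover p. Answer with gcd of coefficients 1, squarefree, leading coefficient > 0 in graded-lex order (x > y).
x*y - 2*y^2 + x + 1

1. The degree is 2 — no degree-1 curve has this shape.
2. Checking where it meets the axes: it crosses the x-axis at the gridline x = -1.
3. The integer polynomial consistent with all of this is the stated p.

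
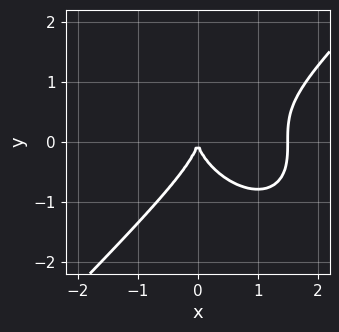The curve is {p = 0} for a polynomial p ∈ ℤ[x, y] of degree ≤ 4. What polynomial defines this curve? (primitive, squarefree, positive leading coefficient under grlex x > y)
2*x^3 - 2*y^3 - 3*x^2

First, the degree is 3 — a generic line meets the curve in up to 3 points.
Then, reading off the gridlines: it crosses the y-axis at the gridline y = 0; it meets the x-axis at x = 0 (among the integer gridlines).
Finally, assembling these constraints gives the stated polynomial.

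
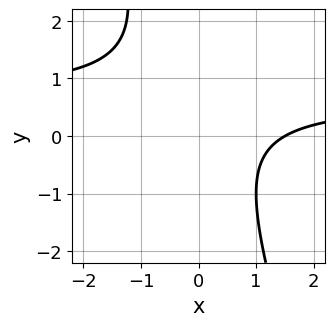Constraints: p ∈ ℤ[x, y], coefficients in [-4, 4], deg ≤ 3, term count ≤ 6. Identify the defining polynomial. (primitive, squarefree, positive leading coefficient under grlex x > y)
3*x*y + y^2 - 2*x - y + 3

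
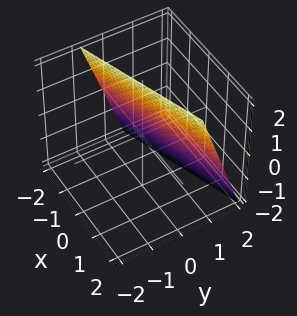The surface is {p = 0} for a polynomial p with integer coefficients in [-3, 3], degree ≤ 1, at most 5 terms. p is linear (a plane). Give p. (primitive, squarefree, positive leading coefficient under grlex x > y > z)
x - 3*y - z + 2

1. Degree: the surface is flat (a plane), so deg p = 1.
2. Reading off the gridlines: it meets the x-axis at x = -2 (among the integer gridlines); one z-axis crossing is at z = 2.
3. Matching integer coefficients to the picture gives p.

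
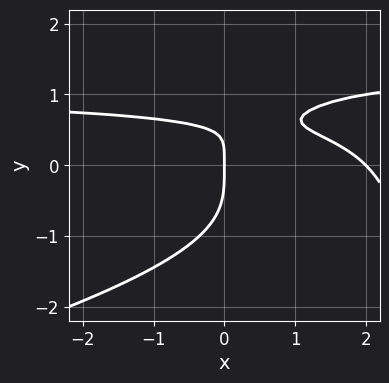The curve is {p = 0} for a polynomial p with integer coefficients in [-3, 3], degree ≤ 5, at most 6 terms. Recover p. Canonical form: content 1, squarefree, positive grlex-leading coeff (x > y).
deg p = 4.
From the visible intercepts: one y-axis crossing is at y = 0; the x-axis gridline crossings are at x ∈ {0, 2}.
Fitting integer coefficients to these (and the overall shape) gives p.

2*y^4 + x^2*y - x^2 - 3*x*y + 2*x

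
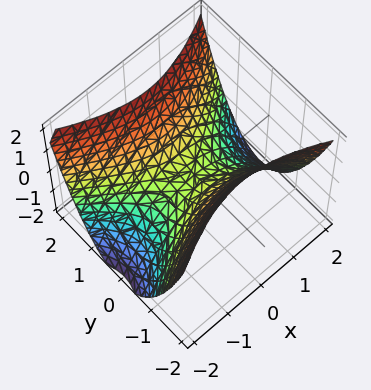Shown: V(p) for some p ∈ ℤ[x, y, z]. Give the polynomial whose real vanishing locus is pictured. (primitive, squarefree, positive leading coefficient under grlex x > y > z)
The degree is 2 — a saddle surface; a quadric.
Symmetries: the x ↦ −x reflection is a symmetry, so x appears only in even powers; the y ↦ −y reflection is a symmetry, so y appears only in even powers.
From the axis intercepts and sections: it meets the z-axis at z = 0 (among the integer gridlines); one x-axis crossing is at x = 0; one y-axis crossing is at y = 0.
Fitting integer coefficients to these (and the overall shape) gives p.

x^2 - 2*y^2 + 2*z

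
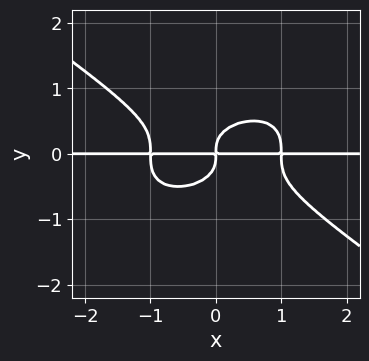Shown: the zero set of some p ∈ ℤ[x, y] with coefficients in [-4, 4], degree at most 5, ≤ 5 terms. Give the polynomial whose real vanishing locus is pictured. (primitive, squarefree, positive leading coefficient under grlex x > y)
First, the degree is 4 — a generic line meets the curve in up to 4 points.
Next, from the visible intercepts: the visible x-axis segment lies entirely on the curve.
Finally, matching integer coefficients to the picture gives p.

x^3*y + 3*y^4 - x*y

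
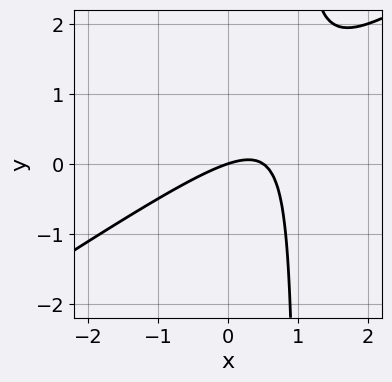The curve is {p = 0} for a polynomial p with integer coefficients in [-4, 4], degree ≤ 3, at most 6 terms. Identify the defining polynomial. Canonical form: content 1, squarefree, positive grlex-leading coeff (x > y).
1. Degree: the shape is more complex than any degree-1 curve, so deg p = 2.
2. Against the integer gridlines: it crosses the x-axis at the gridline x = 0; one y-axis crossing is at y = 0.
3. The integer polynomial consistent with all of this is the stated p.

2*x^2 - 3*x*y - x + 3*y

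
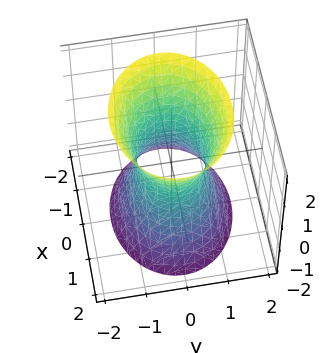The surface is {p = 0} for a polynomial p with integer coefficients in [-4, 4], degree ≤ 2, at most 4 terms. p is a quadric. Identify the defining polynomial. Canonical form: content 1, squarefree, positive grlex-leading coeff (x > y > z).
2*x^2 + 3*y^2 - z^2 - 2

1. deg p = 2. An hourglass — one-sheet hyperboloid; a quadric.
2. Symmetries: mirror symmetry y ↦ −y ⇒ only even powers of y; mirror symmetry z ↦ −z ⇒ only even powers of z; mirror symmetry x ↦ −x ⇒ only even powers of x.
3. Against the integer gridlines: it misses every integer gridline on the z-axis; among the integer gridlines, it crosses the x-axis at x ∈ {-1, 1}.
4. These observations pin down the coefficients.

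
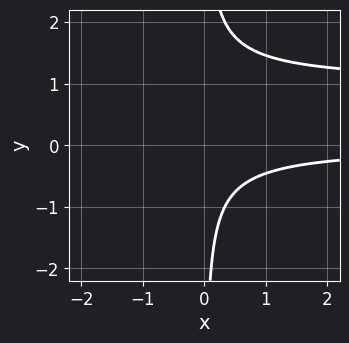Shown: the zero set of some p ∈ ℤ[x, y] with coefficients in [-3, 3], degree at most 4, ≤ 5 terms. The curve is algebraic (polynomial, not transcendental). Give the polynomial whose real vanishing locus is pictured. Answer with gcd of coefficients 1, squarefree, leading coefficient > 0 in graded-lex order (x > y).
3*x*y^2 - 3*x*y - 2

(a) deg p = 3. No degree-2 curve has this shape.
(b) Reading off the gridlines: it misses every integer gridline on the y-axis; it misses every integer gridline on the x-axis.
(c) Fitting integer coefficients to these (and the overall shape) gives p.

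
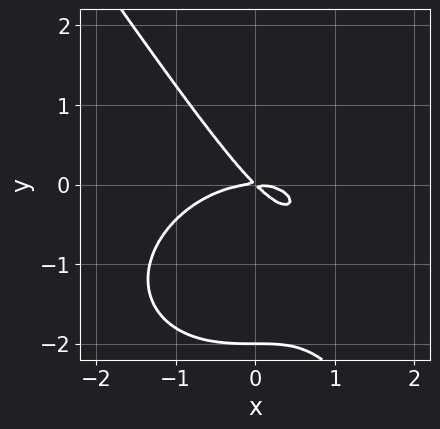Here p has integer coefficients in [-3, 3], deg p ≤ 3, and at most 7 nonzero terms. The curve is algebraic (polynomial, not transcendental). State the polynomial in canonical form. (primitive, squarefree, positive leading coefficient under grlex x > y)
x^3 + x*y^2 + y^3 + 2*x*y + 2*y^2

The degree is 3 — no degree-2 curve has this shape.
Reading off the gridlines: among the integer gridlines, it crosses the y-axis at y ∈ {-2, 0}; one x-axis crossing is at x = 0.
Putting this together gives p.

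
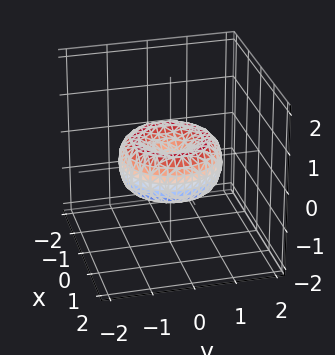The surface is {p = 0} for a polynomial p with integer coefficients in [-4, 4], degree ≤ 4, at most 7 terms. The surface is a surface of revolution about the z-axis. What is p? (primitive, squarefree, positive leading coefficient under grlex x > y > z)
2*x^4 + 4*x^2*y^2 + 2*y^4 - 3*x^2 - 3*y^2 + 3*z^2

First, degree: no degree-3 surface has this shape, so deg p = 4.
Next, symmetries: the surface is invariant under rotation about z: p = q(x² + y², z).
Next, from the axis intercepts and sections: a circular section at z = 0 has radius between 1 and 2; one z-axis crossing is at z = 0; it crosses the y-axis at the gridline y = 0; it crosses the x-axis at the gridline x = 0.
Finally, the integer polynomial consistent with all of this is the stated p.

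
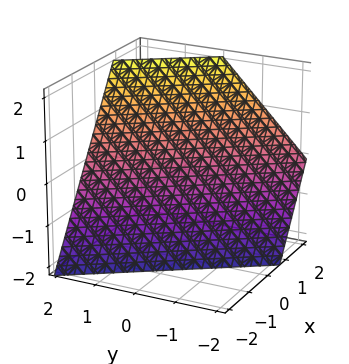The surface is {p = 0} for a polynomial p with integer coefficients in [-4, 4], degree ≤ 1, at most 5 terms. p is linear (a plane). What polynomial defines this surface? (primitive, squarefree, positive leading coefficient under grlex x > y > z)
3*x + 2*y - 2*z - 2

(a) Degree: the surface is flat (a plane), so deg p = 1.
(b) Against the integer gridlines: it crosses the z-axis at the gridline z = -1; it meets the y-axis at y = 1 (among the integer gridlines).
(c) Putting this together gives p.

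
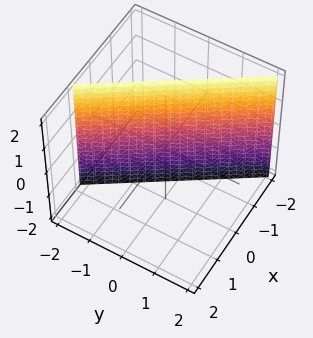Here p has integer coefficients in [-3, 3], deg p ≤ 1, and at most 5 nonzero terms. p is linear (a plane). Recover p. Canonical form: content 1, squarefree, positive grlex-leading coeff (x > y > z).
1. Degree: the surface is flat (a plane), so deg p = 1.
2. From the visible intercepts: it crosses the y-axis at the gridline y = -1; no z-intercept at any integer in the box.
3. These observations pin down the coefficients.

3*x + 2*y + 2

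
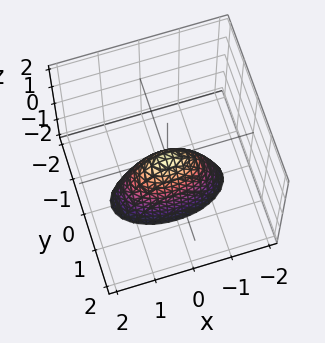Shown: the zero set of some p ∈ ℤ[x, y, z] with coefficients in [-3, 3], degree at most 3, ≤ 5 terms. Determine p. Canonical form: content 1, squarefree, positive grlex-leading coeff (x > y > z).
x^2 + 3*y^2 + z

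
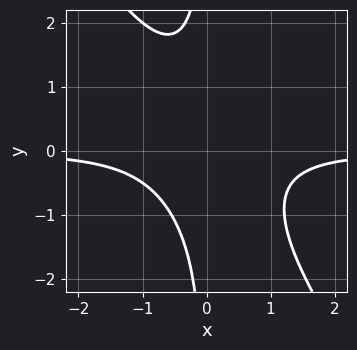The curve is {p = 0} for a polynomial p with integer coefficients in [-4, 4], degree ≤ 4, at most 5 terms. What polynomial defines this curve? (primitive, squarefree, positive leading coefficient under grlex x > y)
3*x^2*y + 2*x*y^2 + 2

(a) The degree is 3 — no degree-2 curve has this shape.
(b) Checking where it meets the axes: no x-intercept at any integer in the box; it misses every integer gridline on the y-axis.
(c) The integer polynomial consistent with all of this is the stated p.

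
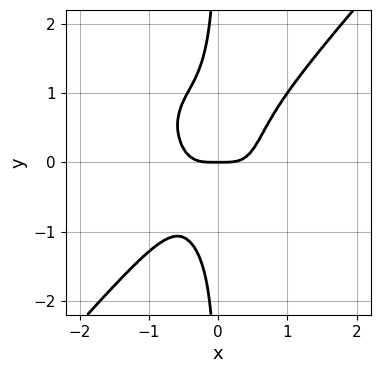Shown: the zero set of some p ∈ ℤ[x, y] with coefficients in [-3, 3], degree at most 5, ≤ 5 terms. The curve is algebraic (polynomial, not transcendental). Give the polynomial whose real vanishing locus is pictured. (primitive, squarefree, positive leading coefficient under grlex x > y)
1. The degree is 4 — the shape is more complex than any degree-3 curve.
2. Observable constraints: it meets the x-axis at x = 0 (among the integer gridlines); it meets the y-axis at y = 0 (among the integer gridlines).
3. Assembling these constraints gives the stated polynomial.

3*x^4 - 2*x*y^3 - y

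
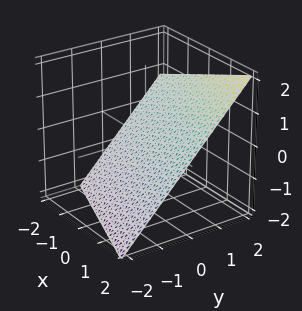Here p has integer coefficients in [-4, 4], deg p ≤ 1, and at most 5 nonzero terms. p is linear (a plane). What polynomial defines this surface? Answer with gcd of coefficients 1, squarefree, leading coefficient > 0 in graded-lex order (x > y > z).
x + 3*y - 3*z - 2

First, degree: every cross-section is a straight line — this is a plane, so deg p = 1.
Next, against the integer gridlines: one x-axis crossing is at x = 2.
Finally, assembling these constraints gives the stated polynomial.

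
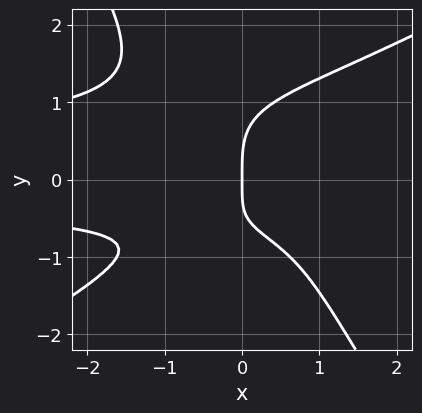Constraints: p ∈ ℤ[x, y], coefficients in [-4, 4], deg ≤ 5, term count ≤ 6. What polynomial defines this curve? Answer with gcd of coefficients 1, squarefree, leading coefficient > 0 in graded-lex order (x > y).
2*x^2*y^2 - 2*x*y^3 - 2*y^4 + 3*x*y + 3*x

(a) deg p = 4. A generic line meets the curve in up to 4 points.
(b) Observable constraints: one y-axis crossing is at y = 0; it crosses the x-axis at the gridline x = 0.
(c) Putting this together gives p.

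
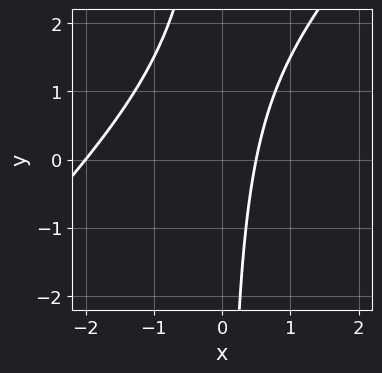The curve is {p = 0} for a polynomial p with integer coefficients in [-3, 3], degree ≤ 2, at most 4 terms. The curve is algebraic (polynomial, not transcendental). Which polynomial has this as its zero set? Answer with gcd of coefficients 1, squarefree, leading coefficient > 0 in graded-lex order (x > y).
2*x^2 - 2*x*y + 3*x - 2

Degree: a generic line meets the curve in up to 2 points, so deg p = 2.
Observable constraints: no y-intercept at any integer in the box; one x-axis crossing is at x = -2.
Solving for integer coefficients yields p as stated.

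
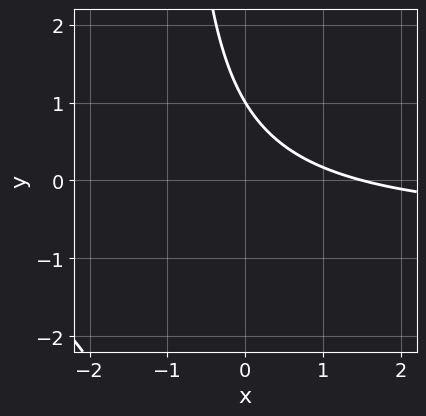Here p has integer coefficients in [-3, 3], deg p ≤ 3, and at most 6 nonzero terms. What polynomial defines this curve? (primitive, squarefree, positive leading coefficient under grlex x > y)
3*x*y + 2*x + 3*y - 3

deg p = 2.
Checking where it meets the axes: it meets the y-axis at y = 1 (among the integer gridlines).
These observations pin down the coefficients.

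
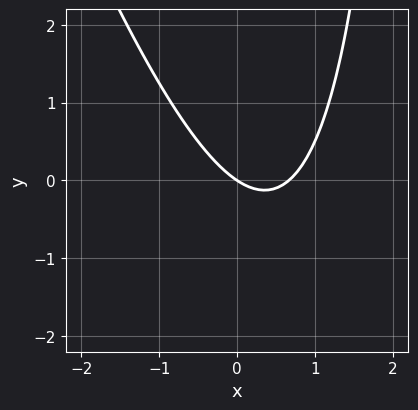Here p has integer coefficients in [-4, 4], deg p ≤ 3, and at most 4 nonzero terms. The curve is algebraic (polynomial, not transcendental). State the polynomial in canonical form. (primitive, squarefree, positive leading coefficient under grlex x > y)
First, degree: no degree-1 curve has this shape, so deg p = 2.
Then, reading off the gridlines: it crosses the x-axis at the gridline x = 0; one y-axis crossing is at y = 0.
Finally, these observations pin down the coefficients.

3*x^2 + x*y - 2*x - 3*y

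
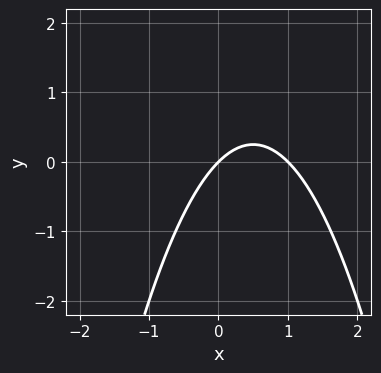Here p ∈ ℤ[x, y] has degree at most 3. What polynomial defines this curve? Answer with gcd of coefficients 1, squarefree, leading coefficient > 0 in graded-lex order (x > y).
First, deg p = 2. The shape is more complex than any degree-1 curve.
Then, from the visible intercepts: one y-axis crossing is at y = 0; among the integer gridlines, it crosses the x-axis at x ∈ {0, 1}.
Finally, solving for integer coefficients yields p as stated.

x^2 - x + y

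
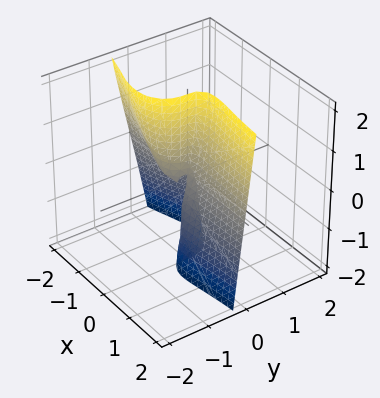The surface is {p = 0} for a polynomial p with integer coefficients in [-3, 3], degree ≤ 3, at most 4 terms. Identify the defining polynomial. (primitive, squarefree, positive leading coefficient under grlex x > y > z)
3*x^2*y + 3*y^3 + 2*x*y - x*z

First, the degree is 3 — a generic line meets the surface in up to 3 points.
Next, from the visible intercepts: every point of the z-axis in the box is on the surface; every point of the x-axis in the box is on the surface.
Finally, these observations pin down the coefficients.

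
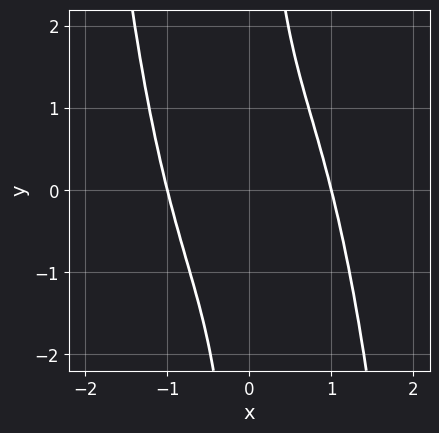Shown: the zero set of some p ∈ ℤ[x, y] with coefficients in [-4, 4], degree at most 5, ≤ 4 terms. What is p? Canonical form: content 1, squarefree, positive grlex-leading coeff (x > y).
x^4 + x*y - 1

First, deg p = 4. No degree-3 curve has this shape.
Then, observable constraints: the curve avoids every integer y-axis point in the box; among the integer gridlines, it crosses the x-axis at x ∈ {-1, 1}.
Finally, putting this together gives p.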